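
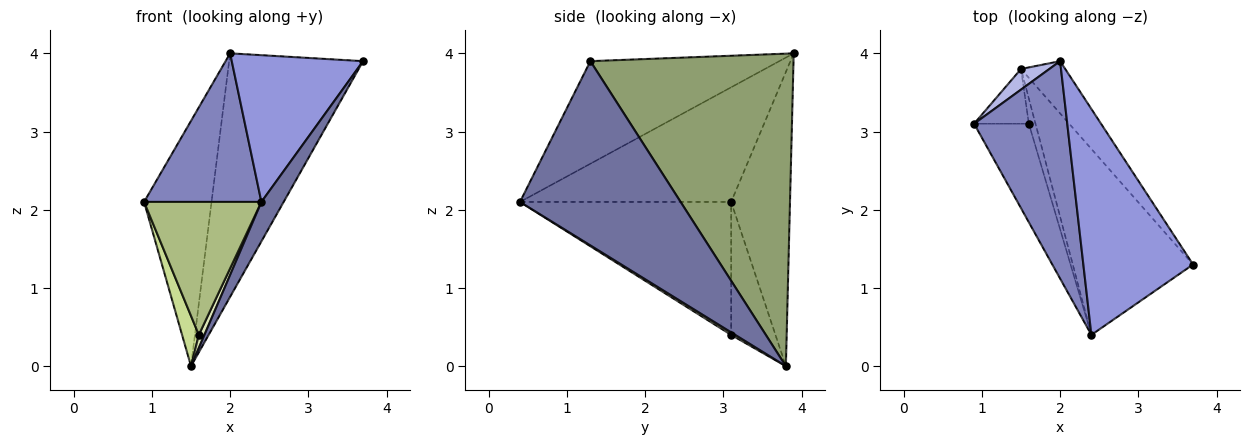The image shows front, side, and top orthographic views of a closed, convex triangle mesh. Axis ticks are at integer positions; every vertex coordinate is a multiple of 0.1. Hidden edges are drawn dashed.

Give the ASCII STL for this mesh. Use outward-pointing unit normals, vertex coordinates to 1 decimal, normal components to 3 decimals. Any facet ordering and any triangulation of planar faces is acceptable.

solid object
 facet normal 0.832 -0.115 -0.543
  outer loop
   vertex 1.5 3.8 0.0
   vertex 3.7 1.3 3.9
   vertex 2.4 0.4 2.1
  endloop
 endfacet
 facet normal -0.713 -0.396 0.579
  outer loop
   vertex 2.0 3.9 4.0
   vertex 0.9 3.1 2.1
   vertex 2.4 0.4 2.1
  endloop
 endfacet
 facet normal -0.617 -0.429 0.660
  outer loop
   vertex 2.0 3.9 4.0
   vertex 2.4 0.4 2.1
   vertex 3.7 1.3 3.9
  endloop
 endfacet
 facet normal -0.656 0.752 0.063
  outer loop
   vertex 2.0 3.9 4.0
   vertex 1.5 3.8 0.0
   vertex 0.9 3.1 2.1
  endloop
 endfacet
 facet normal 0.829 0.547 -0.117
  outer loop
   vertex 2.0 3.9 4.0
   vertex 3.7 1.3 3.9
   vertex 1.5 3.8 0.0
  endloop
 endfacet
 facet normal -0.822 -0.457 -0.339
  outer loop
   vertex 1.6 3.1 0.4
   vertex 2.4 0.4 2.1
   vertex 0.9 3.1 2.1
  endloop
 endfacet
 facet normal -0.873 -0.330 -0.359
  outer loop
   vertex 1.6 3.1 0.4
   vertex 0.9 3.1 2.1
   vertex 1.5 3.8 0.0
  endloop
 endfacet
 facet normal 0.319 -0.435 -0.842
  outer loop
   vertex 1.6 3.1 0.4
   vertex 1.5 3.8 0.0
   vertex 2.4 0.4 2.1
  endloop
 endfacet
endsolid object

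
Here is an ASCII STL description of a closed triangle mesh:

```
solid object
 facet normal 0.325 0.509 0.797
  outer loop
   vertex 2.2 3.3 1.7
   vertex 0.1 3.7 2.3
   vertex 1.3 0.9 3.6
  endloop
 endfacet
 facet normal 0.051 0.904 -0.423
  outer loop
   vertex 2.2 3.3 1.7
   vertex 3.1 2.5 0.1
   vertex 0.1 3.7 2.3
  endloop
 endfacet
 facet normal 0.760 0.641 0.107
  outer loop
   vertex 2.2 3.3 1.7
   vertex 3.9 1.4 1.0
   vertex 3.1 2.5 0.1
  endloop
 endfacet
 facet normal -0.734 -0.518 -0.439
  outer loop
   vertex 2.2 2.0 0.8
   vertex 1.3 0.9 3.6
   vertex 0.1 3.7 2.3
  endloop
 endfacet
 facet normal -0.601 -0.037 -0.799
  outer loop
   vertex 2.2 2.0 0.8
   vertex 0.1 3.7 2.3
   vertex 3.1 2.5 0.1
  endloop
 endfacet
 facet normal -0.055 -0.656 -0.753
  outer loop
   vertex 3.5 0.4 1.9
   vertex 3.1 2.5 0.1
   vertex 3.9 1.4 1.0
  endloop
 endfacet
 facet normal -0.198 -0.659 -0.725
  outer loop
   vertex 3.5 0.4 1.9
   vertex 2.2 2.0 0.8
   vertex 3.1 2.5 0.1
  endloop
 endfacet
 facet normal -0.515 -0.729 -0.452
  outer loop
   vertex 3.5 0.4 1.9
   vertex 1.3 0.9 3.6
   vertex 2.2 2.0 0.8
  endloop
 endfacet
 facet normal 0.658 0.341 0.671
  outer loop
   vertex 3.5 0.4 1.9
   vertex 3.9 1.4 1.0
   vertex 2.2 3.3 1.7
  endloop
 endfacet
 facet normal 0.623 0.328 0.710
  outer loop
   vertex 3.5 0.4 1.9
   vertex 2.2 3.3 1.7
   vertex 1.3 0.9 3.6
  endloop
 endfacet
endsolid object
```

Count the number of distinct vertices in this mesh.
7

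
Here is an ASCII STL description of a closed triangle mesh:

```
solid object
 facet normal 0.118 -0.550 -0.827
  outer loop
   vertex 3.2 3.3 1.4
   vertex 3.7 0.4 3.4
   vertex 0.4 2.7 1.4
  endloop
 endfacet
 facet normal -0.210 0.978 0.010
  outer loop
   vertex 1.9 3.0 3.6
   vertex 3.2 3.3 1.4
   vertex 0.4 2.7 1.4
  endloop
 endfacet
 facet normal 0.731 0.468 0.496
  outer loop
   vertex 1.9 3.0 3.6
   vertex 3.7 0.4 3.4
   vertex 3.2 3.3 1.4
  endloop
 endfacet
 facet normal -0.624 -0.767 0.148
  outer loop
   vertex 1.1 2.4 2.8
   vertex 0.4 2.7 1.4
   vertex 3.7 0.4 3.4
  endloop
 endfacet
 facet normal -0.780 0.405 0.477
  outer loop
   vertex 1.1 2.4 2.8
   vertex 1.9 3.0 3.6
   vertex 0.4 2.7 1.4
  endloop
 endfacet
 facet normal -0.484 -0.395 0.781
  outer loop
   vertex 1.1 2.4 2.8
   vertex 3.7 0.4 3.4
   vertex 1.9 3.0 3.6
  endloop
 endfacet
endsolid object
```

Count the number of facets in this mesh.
6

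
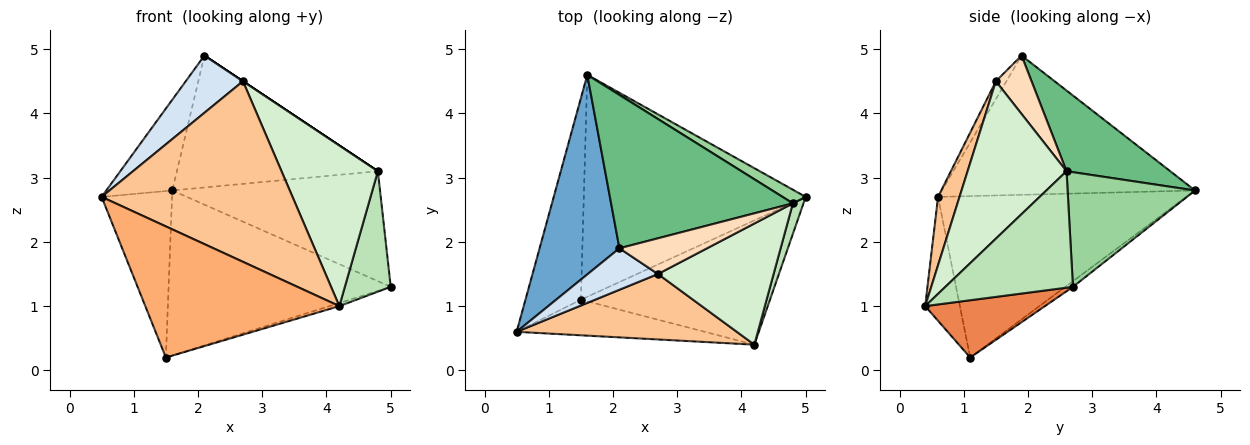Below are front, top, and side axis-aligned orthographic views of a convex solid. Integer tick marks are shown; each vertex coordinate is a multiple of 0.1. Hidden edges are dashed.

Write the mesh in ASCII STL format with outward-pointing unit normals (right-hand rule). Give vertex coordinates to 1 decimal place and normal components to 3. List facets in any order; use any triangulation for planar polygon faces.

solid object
 facet normal -0.846 0.221 0.485
  outer loop
   vertex 2.1 1.9 4.9
   vertex 1.6 4.6 2.8
   vertex 0.5 0.6 2.7
  endloop
 endfacet
 facet normal -0.914 0.259 -0.314
  outer loop
   vertex 1.5 1.1 0.2
   vertex 0.5 0.6 2.7
   vertex 1.6 4.6 2.8
  endloop
 endfacet
 facet normal -0.021 0.597 -0.802
  outer loop
   vertex 1.5 1.1 0.2
   vertex 1.6 4.6 2.8
   vertex 5.0 2.7 1.3
  endloop
 endfacet
 facet normal -0.147 -0.801 0.580
  outer loop
   vertex 2.7 1.5 4.5
   vertex 2.1 1.9 4.9
   vertex 0.5 0.6 2.7
  endloop
 endfacet
 facet normal 0.290 0.024 -0.957
  outer loop
   vertex 4.2 0.4 1.0
   vertex 1.5 1.1 0.2
   vertex 5.0 2.7 1.3
  endloop
 endfacet
 facet normal -0.170 -0.951 -0.258
  outer loop
   vertex 4.2 0.4 1.0
   vertex 0.5 0.6 2.7
   vertex 1.5 1.1 0.2
  endloop
 endfacet
 facet normal 0.105 -0.935 0.339
  outer loop
   vertex 4.2 0.4 1.0
   vertex 2.7 1.5 4.5
   vertex 0.5 0.6 2.7
  endloop
 endfacet
 facet normal 0.555 0.000 0.832
  outer loop
   vertex 4.8 2.6 3.1
   vertex 2.1 1.9 4.9
   vertex 2.7 1.5 4.5
  endloop
 endfacet
 facet normal 0.319 0.618 0.719
  outer loop
   vertex 4.8 2.6 3.1
   vertex 1.6 4.6 2.8
   vertex 2.1 1.9 4.9
  endloop
 endfacet
 facet normal 0.520 0.848 0.105
  outer loop
   vertex 4.8 2.6 3.1
   vertex 5.0 2.7 1.3
   vertex 1.6 4.6 2.8
  endloop
 endfacet
 facet normal 0.938 -0.337 0.085
  outer loop
   vertex 4.8 2.6 3.1
   vertex 4.2 0.4 1.0
   vertex 5.0 2.7 1.3
  endloop
 endfacet
 facet normal 0.634 -0.617 0.466
  outer loop
   vertex 4.8 2.6 3.1
   vertex 2.7 1.5 4.5
   vertex 4.2 0.4 1.0
  endloop
 endfacet
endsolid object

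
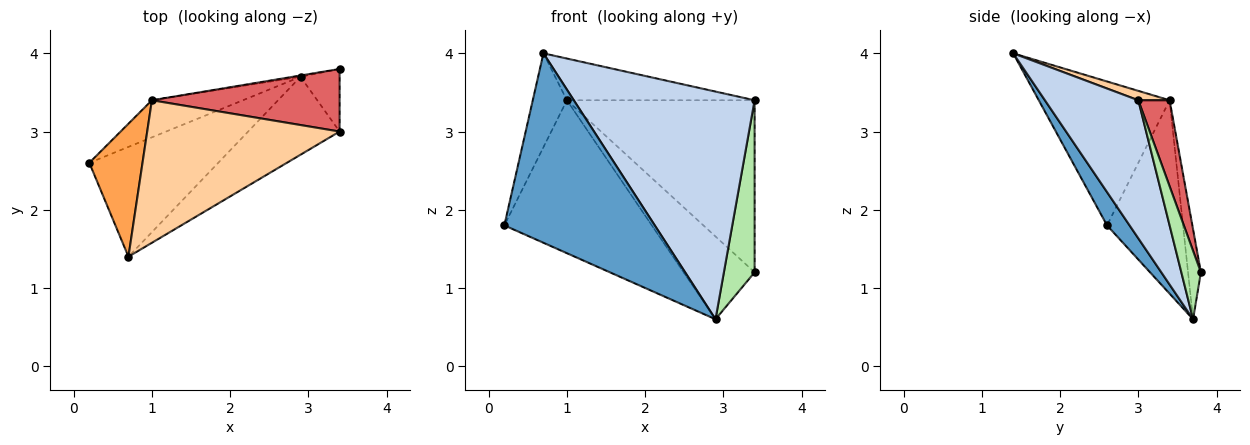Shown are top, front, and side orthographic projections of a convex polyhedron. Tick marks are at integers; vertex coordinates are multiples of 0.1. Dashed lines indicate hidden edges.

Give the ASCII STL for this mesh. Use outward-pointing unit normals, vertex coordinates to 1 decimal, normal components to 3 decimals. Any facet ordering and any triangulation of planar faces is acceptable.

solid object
 facet normal 0.129 -0.858 -0.497
  outer loop
   vertex 2.9 3.7 0.6
   vertex 0.7 1.4 4.0
   vertex 0.2 2.6 1.8
  endloop
 endfacet
 facet normal 0.439 -0.850 -0.291
  outer loop
   vertex 2.9 3.7 0.6
   vertex 3.4 3.0 3.4
   vertex 0.7 1.4 4.0
  endloop
 endfacet
 facet normal -0.911 0.238 0.337
  outer loop
   vertex 1.0 3.4 3.4
   vertex 0.2 2.6 1.8
   vertex 0.7 1.4 4.0
  endloop
 endfacet
 facet normal 0.047 0.281 0.959
  outer loop
   vertex 1.0 3.4 3.4
   vertex 0.7 1.4 4.0
   vertex 3.4 3.0 3.4
  endloop
 endfacet
 facet normal -0.448 0.869 -0.211
  outer loop
   vertex 1.0 3.4 3.4
   vertex 2.9 3.7 0.6
   vertex 0.2 2.6 1.8
  endloop
 endfacet
 facet normal 0.513 -0.807 -0.293
  outer loop
   vertex 3.4 3.8 1.2
   vertex 3.4 3.0 3.4
   vertex 2.9 3.7 0.6
  endloop
 endfacet
 facet normal 0.155 0.928 0.338
  outer loop
   vertex 3.4 3.8 1.2
   vertex 1.0 3.4 3.4
   vertex 3.4 3.0 3.4
  endloop
 endfacet
 facet normal -0.178 0.984 -0.015
  outer loop
   vertex 3.4 3.8 1.2
   vertex 2.9 3.7 0.6
   vertex 1.0 3.4 3.4
  endloop
 endfacet
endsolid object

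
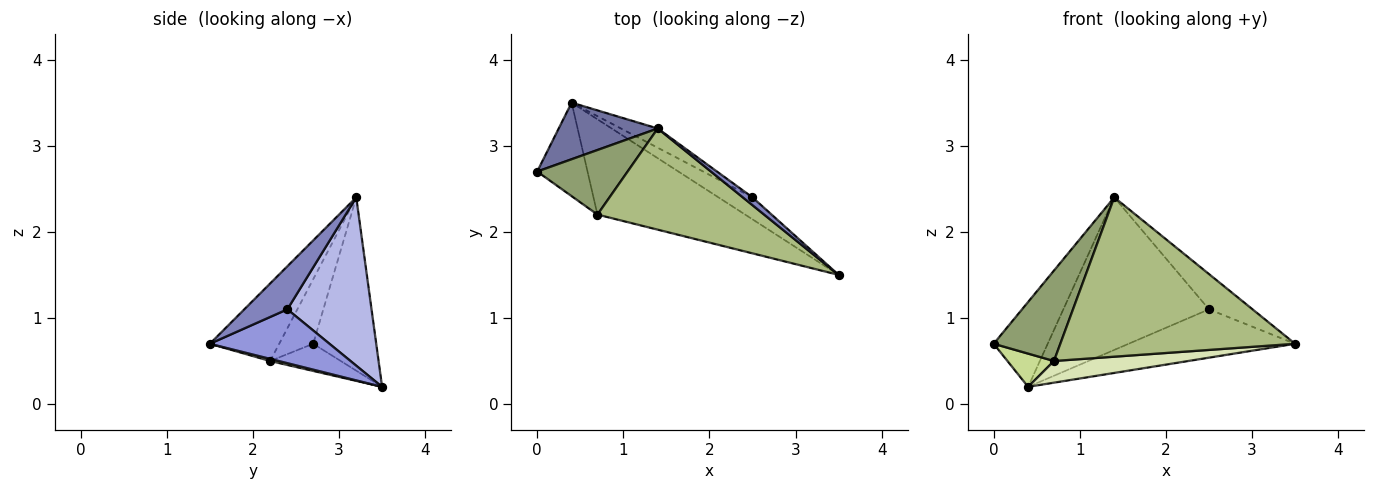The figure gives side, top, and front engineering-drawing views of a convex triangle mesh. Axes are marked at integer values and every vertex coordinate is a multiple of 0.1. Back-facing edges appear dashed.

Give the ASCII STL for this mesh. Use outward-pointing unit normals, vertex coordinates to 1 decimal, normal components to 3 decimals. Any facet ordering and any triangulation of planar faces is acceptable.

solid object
 facet normal -0.697 0.597 0.398
  outer loop
   vertex 0.4 3.5 0.2
   vertex 0.0 2.7 0.7
   vertex 1.4 3.2 2.4
  endloop
 endfacet
 facet normal 0.694 0.703 0.155
  outer loop
   vertex 2.5 2.4 1.1
   vertex 1.4 3.2 2.4
   vertex 3.5 1.5 0.7
  endloop
 endfacet
 facet normal 0.547 0.762 -0.346
  outer loop
   vertex 2.5 2.4 1.1
   vertex 3.5 1.5 0.7
   vertex 0.4 3.5 0.2
  endloop
 endfacet
 facet normal 0.497 0.861 -0.109
  outer loop
   vertex 2.5 2.4 1.1
   vertex 0.4 3.5 0.2
   vertex 1.4 3.2 2.4
  endloop
 endfacet
 facet normal -0.383 -0.752 0.537
  outer loop
   vertex 0.7 2.2 0.5
   vertex 1.4 3.2 2.4
   vertex 0.0 2.7 0.7
  endloop
 endfacet
 facet normal -0.242 -0.819 0.520
  outer loop
   vertex 0.7 2.2 0.5
   vertex 3.5 1.5 0.7
   vertex 1.4 3.2 2.4
  endloop
 endfacet
 facet normal -0.453 -0.298 -0.840
  outer loop
   vertex 0.7 2.2 0.5
   vertex 0.0 2.7 0.7
   vertex 0.4 3.5 0.2
  endloop
 endfacet
 facet normal 0.014 -0.222 -0.975
  outer loop
   vertex 0.7 2.2 0.5
   vertex 0.4 3.5 0.2
   vertex 3.5 1.5 0.7
  endloop
 endfacet
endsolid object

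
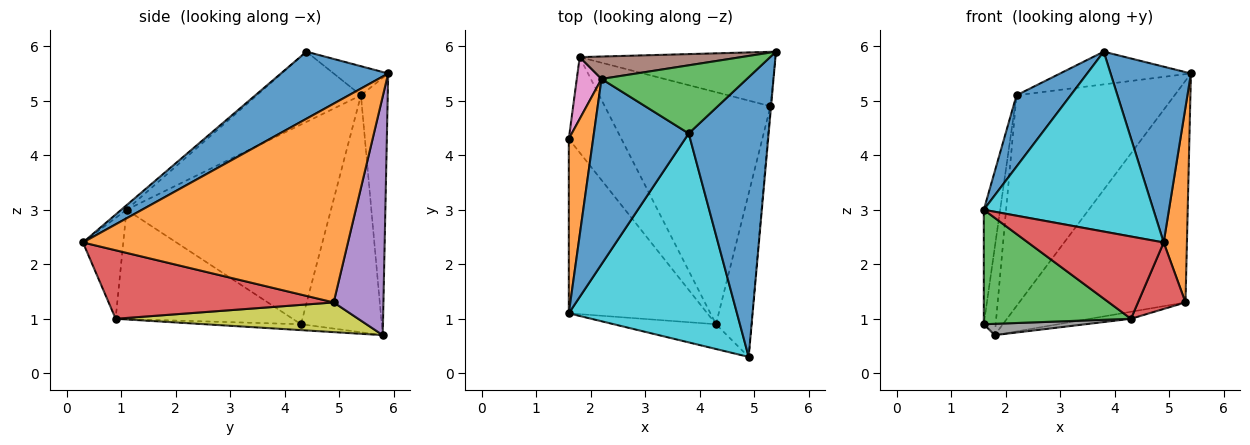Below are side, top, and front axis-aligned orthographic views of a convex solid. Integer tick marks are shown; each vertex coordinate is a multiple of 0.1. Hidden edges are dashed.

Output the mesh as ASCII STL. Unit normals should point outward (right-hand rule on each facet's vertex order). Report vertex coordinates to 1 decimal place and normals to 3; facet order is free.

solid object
 facet normal 0.579 -0.434 0.690
  outer loop
   vertex 3.8 4.4 5.9
   vertex 4.9 0.3 2.4
   vertex 5.4 5.9 5.5
  endloop
 endfacet
 facet normal 0.996 -0.087 -0.003
  outer loop
   vertex 5.3 4.9 1.3
   vertex 5.4 5.9 5.5
   vertex 4.9 0.3 2.4
  endloop
 endfacet
 facet normal -0.177 0.426 0.887
  outer loop
   vertex 2.2 5.4 5.1
   vertex 3.8 4.4 5.9
   vertex 5.4 5.9 5.5
  endloop
 endfacet
 facet normal 0.872 -0.184 -0.453
  outer loop
   vertex 4.3 0.9 1.0
   vertex 5.3 4.9 1.3
   vertex 4.9 0.3 2.4
  endloop
 endfacet
 facet normal 0.279 0.933 -0.229
  outer loop
   vertex 1.8 5.8 0.7
   vertex 5.4 5.9 5.5
   vertex 5.3 4.9 1.3
  endloop
 endfacet
 facet normal -0.166 0.981 0.104
  outer loop
   vertex 1.8 5.8 0.7
   vertex 2.2 5.4 5.1
   vertex 5.4 5.9 5.5
  endloop
 endfacet
 facet normal -0.984 0.145 0.103
  outer loop
   vertex 1.8 5.8 0.7
   vertex 1.6 4.3 0.9
   vertex 2.2 5.4 5.1
  endloop
 endfacet
 facet normal -0.111 -0.117 -0.987
  outer loop
   vertex 1.8 5.8 0.7
   vertex 4.3 0.9 1.0
   vertex 1.6 4.3 0.9
  endloop
 endfacet
 facet normal 0.176 0.030 -0.984
  outer loop
   vertex 1.8 5.8 0.7
   vertex 5.3 4.9 1.3
   vertex 4.3 0.9 1.0
  endloop
 endfacet
 facet normal -0.020 -0.652 0.758
  outer loop
   vertex 1.6 1.1 3.0
   vertex 4.9 0.3 2.4
   vertex 3.8 4.4 5.9
  endloop
 endfacet
 facet normal -0.569 -0.296 0.768
  outer loop
   vertex 1.6 1.1 3.0
   vertex 3.8 4.4 5.9
   vertex 2.2 5.4 5.1
  endloop
 endfacet
 facet normal -0.990 0.079 0.121
  outer loop
   vertex 1.6 1.1 3.0
   vertex 2.2 5.4 5.1
   vertex 1.6 4.3 0.9
  endloop
 endfacet
 facet normal -0.551 -0.458 -0.698
  outer loop
   vertex 1.6 1.1 3.0
   vertex 1.6 4.3 0.9
   vertex 4.3 0.9 1.0
  endloop
 endfacet
 facet normal -0.274 -0.921 -0.277
  outer loop
   vertex 1.6 1.1 3.0
   vertex 4.3 0.9 1.0
   vertex 4.9 0.3 2.4
  endloop
 endfacet
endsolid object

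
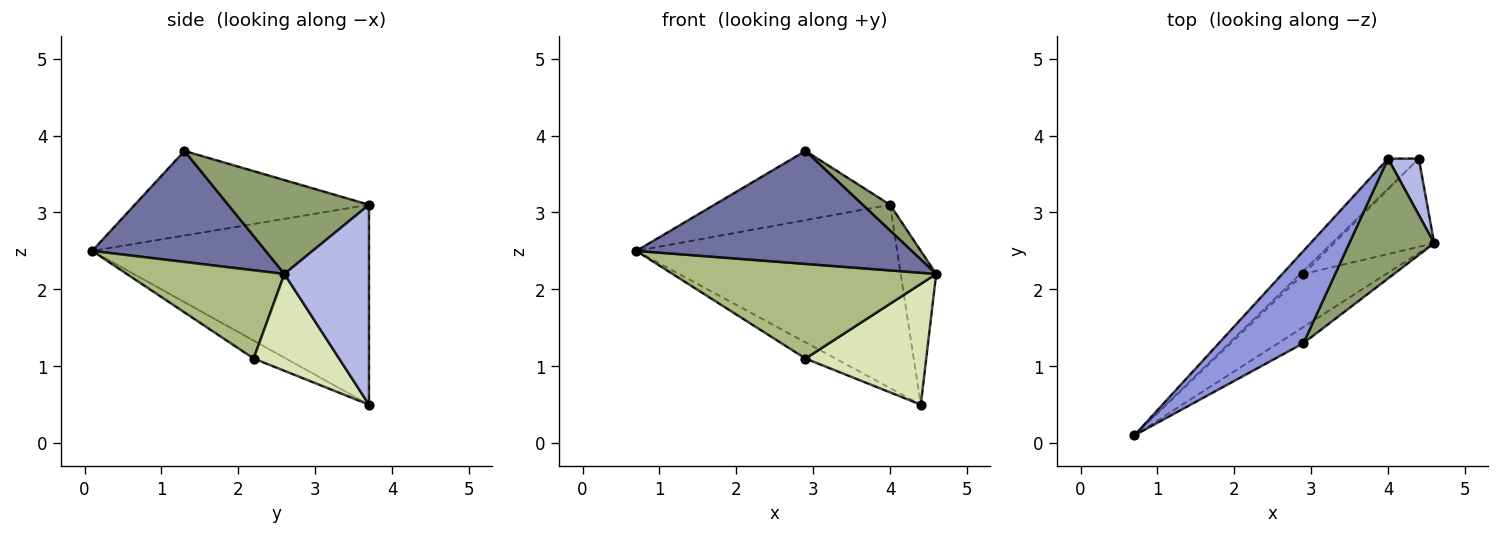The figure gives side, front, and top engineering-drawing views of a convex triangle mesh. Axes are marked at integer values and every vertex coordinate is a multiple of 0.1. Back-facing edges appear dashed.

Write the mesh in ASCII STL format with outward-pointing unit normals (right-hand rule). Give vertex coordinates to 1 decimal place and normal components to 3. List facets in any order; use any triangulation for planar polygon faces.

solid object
 facet normal 0.529 -0.840 -0.120
  outer loop
   vertex 2.9 1.3 3.8
   vertex 0.7 0.1 2.5
   vertex 4.6 2.6 2.2
  endloop
 endfacet
 facet normal -0.723 0.682 -0.111
  outer loop
   vertex 4.0 3.7 3.1
   vertex 4.4 3.7 0.5
   vertex 0.7 0.1 2.5
  endloop
 endfacet
 facet normal -0.625 0.469 0.625
  outer loop
   vertex 4.0 3.7 3.1
   vertex 0.7 0.1 2.5
   vertex 2.9 1.3 3.8
  endloop
 endfacet
 facet normal 0.913 0.383 0.140
  outer loop
   vertex 4.0 3.7 3.1
   vertex 4.6 2.6 2.2
   vertex 4.4 3.7 0.5
  endloop
 endfacet
 facet normal 0.734 -0.143 0.664
  outer loop
   vertex 4.0 3.7 3.1
   vertex 2.9 1.3 3.8
   vertex 4.6 2.6 2.2
  endloop
 endfacet
 facet normal 0.462 -0.773 -0.433
  outer loop
   vertex 2.9 2.2 1.1
   vertex 4.6 2.6 2.2
   vertex 0.7 0.1 2.5
  endloop
 endfacet
 facet normal -0.727 0.675 -0.130
  outer loop
   vertex 2.9 2.2 1.1
   vertex 0.7 0.1 2.5
   vertex 4.4 3.7 0.5
  endloop
 endfacet
 facet normal 0.496 -0.701 -0.512
  outer loop
   vertex 2.9 2.2 1.1
   vertex 4.4 3.7 0.5
   vertex 4.6 2.6 2.2
  endloop
 endfacet
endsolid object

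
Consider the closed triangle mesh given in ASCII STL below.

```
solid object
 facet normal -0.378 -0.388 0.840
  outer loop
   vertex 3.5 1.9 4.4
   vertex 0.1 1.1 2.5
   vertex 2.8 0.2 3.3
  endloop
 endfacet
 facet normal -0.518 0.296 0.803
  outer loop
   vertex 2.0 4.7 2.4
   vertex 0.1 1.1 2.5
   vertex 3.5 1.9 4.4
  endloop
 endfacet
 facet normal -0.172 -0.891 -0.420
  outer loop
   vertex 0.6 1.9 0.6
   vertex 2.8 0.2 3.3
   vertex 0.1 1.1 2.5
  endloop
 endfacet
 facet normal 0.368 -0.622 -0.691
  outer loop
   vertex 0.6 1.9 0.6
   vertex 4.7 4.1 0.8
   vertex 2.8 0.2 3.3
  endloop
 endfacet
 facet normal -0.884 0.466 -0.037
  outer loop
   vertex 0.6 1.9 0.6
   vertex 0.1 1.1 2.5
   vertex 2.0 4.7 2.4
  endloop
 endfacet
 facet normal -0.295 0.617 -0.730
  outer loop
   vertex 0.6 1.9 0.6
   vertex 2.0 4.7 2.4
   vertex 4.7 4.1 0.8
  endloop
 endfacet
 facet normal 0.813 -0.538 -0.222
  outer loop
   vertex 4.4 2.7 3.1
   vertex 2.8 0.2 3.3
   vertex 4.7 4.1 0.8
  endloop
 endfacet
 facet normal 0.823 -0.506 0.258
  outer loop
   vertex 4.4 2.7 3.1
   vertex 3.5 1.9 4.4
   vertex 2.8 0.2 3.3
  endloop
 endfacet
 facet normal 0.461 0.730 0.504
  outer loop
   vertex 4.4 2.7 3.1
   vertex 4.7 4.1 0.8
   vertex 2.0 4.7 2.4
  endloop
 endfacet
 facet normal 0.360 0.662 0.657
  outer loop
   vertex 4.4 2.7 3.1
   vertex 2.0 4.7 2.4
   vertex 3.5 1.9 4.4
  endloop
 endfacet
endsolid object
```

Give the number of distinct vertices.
7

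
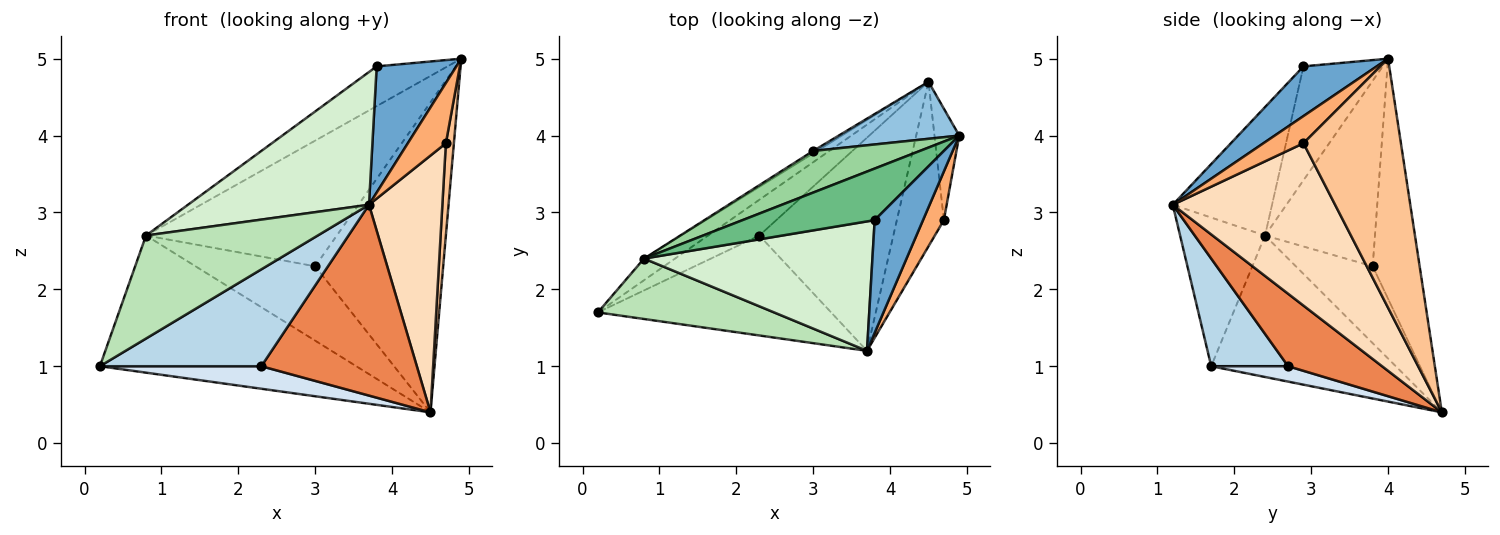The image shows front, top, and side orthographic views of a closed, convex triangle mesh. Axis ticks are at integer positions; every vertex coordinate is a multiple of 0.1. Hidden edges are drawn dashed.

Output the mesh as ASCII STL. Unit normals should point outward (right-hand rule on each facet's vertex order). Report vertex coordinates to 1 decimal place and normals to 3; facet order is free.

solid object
 facet normal 0.565 -0.615 0.550
  outer loop
   vertex 3.8 2.9 4.9
   vertex 3.7 1.2 3.1
   vertex 4.9 4.0 5.0
  endloop
 endfacet
 facet normal -0.339 0.925 0.170
  outer loop
   vertex 3.0 3.8 2.3
   vertex 4.9 4.0 5.0
   vertex 4.5 4.7 0.4
  endloop
 endfacet
 facet normal 0.315 -0.661 -0.682
  outer loop
   vertex 2.3 2.7 1.0
   vertex 3.7 1.2 3.1
   vertex 0.2 1.7 1.0
  endloop
 endfacet
 facet normal 0.246 -0.517 -0.820
  outer loop
   vertex 2.3 2.7 1.0
   vertex 0.2 1.7 1.0
   vertex 4.5 4.7 0.4
  endloop
 endfacet
 facet normal 0.374 -0.619 -0.691
  outer loop
   vertex 2.3 2.7 1.0
   vertex 4.5 4.7 0.4
   vertex 3.7 1.2 3.1
  endloop
 endfacet
 facet normal 0.634 -0.602 0.486
  outer loop
   vertex 4.7 2.9 3.9
   vertex 4.9 4.0 5.0
   vertex 3.7 1.2 3.1
  endloop
 endfacet
 facet normal 0.992 -0.082 -0.099
  outer loop
   vertex 4.7 2.9 3.9
   vertex 4.5 4.7 0.4
   vertex 4.9 4.0 5.0
  endloop
 endfacet
 facet normal 0.881 -0.398 -0.255
  outer loop
   vertex 4.7 2.9 3.9
   vertex 3.7 1.2 3.1
   vertex 4.5 4.7 0.4
  endloop
 endfacet
 facet normal -0.564 0.504 0.654
  outer loop
   vertex 0.8 2.4 2.7
   vertex 3.8 2.9 4.9
   vertex 4.9 4.0 5.0
  endloop
 endfacet
 facet normal -0.480 0.833 0.276
  outer loop
   vertex 0.8 2.4 2.7
   vertex 4.9 4.0 5.0
   vertex 3.0 3.8 2.3
  endloop
 endfacet
 facet normal -0.392 -0.793 0.465
  outer loop
   vertex 0.8 2.4 2.7
   vertex 0.2 1.7 1.0
   vertex 3.7 1.2 3.1
  endloop
 endfacet
 facet normal -0.365 -0.667 0.650
  outer loop
   vertex 0.8 2.4 2.7
   vertex 3.7 1.2 3.1
   vertex 3.8 2.9 4.9
  endloop
 endfacet
 facet normal -0.579 0.805 -0.127
  outer loop
   vertex 0.8 2.4 2.7
   vertex 4.5 4.7 0.4
   vertex 0.2 1.7 1.0
  endloop
 endfacet
 facet normal -0.540 0.841 -0.028
  outer loop
   vertex 0.8 2.4 2.7
   vertex 3.0 3.8 2.3
   vertex 4.5 4.7 0.4
  endloop
 endfacet
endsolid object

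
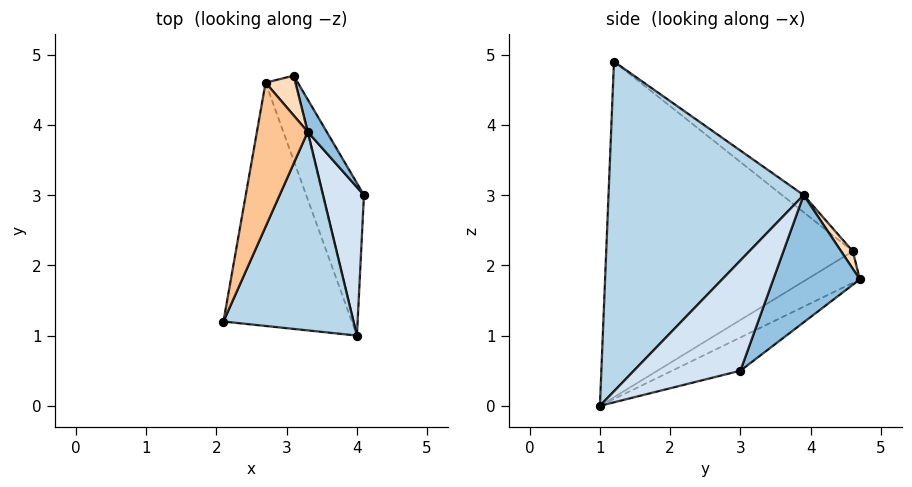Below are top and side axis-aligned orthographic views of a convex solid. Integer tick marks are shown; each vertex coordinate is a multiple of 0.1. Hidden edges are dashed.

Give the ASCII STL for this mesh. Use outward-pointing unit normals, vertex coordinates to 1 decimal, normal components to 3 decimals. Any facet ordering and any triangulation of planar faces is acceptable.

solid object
 facet normal -0.612 0.220 -0.759
  outer loop
   vertex 4.0 1.0 0.0
   vertex 3.1 4.7 1.8
   vertex 4.1 3.0 0.5
  endloop
 endfacet
 facet normal 0.896 0.424 0.134
  outer loop
   vertex 3.3 3.9 3.0
   vertex 4.1 3.0 0.5
   vertex 3.1 4.7 1.8
  endloop
 endfacet
 facet normal 0.919 -0.153 0.363
  outer loop
   vertex 3.3 3.9 3.0
   vertex 2.1 1.2 4.9
   vertex 4.0 1.0 0.0
  endloop
 endfacet
 facet normal 0.929 -0.133 0.345
  outer loop
   vertex 3.3 3.9 3.0
   vertex 4.0 1.0 0.0
   vertex 4.1 3.0 0.5
  endloop
 endfacet
 facet normal -0.927 -0.118 -0.355
  outer loop
   vertex 2.7 4.6 2.2
   vertex 4.0 1.0 0.0
   vertex 2.1 1.2 4.9
  endloop
 endfacet
 facet normal -0.718 0.156 -0.679
  outer loop
   vertex 2.7 4.6 2.2
   vertex 3.1 4.7 1.8
   vertex 4.0 1.0 0.0
  endloop
 endfacet
 facet normal -0.249 0.629 0.737
  outer loop
   vertex 2.7 4.6 2.2
   vertex 2.1 1.2 4.9
   vertex 3.3 3.9 3.0
  endloop
 endfacet
 facet normal 0.292 0.818 0.496
  outer loop
   vertex 2.7 4.6 2.2
   vertex 3.3 3.9 3.0
   vertex 3.1 4.7 1.8
  endloop
 endfacet
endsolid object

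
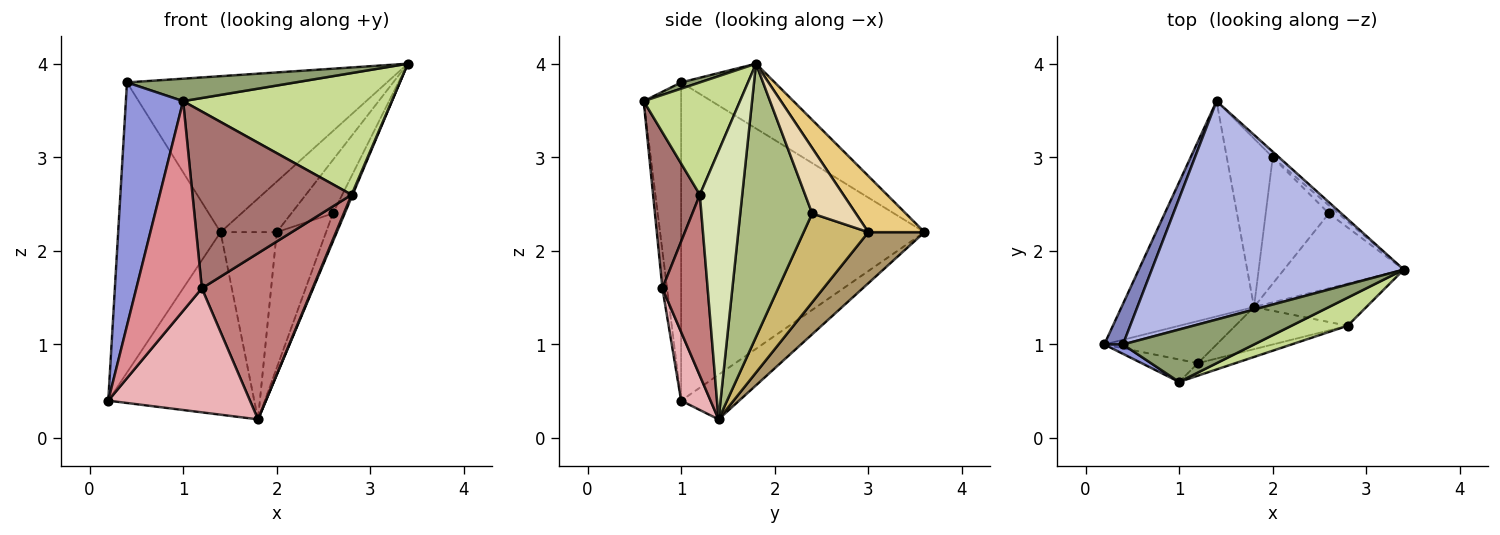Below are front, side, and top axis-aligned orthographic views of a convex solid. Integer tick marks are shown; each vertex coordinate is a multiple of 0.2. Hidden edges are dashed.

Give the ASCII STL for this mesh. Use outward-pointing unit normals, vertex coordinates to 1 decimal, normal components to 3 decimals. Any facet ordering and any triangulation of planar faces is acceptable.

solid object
 facet normal -0.249 0.626 -0.739
  outer loop
   vertex 1.8 1.4 0.2
   vertex 0.2 1.0 0.4
   vertex 1.4 3.6 2.2
  endloop
 endfacet
 facet normal -0.920 0.387 0.054
  outer loop
   vertex 0.4 1.0 3.8
   vertex 1.4 3.6 2.2
   vertex 0.2 1.0 0.4
  endloop
 endfacet
 facet normal -0.547 -0.837 0.032
  outer loop
   vertex 0.4 1.0 3.8
   vertex 0.2 1.0 0.4
   vertex 1.0 0.6 3.6
  endloop
 endfacet
 facet normal -0.205 0.569 0.796
  outer loop
   vertex 0.4 1.0 3.8
   vertex 3.4 1.8 4.0
   vertex 1.4 3.6 2.2
  endloop
 endfacet
 facet normal 0.044 -0.394 0.918
  outer loop
   vertex 0.4 1.0 3.8
   vertex 1.0 0.6 3.6
   vertex 3.4 1.8 4.0
  endloop
 endfacet
 facet normal 0.906 0.149 -0.397
  outer loop
   vertex 2.6 2.4 2.4
   vertex 3.4 1.8 4.0
   vertex 1.8 1.4 0.2
  endloop
 endfacet
 facet normal 0.410 -0.889 0.205
  outer loop
   vertex 2.8 1.2 2.6
   vertex 3.4 1.8 4.0
   vertex 1.0 0.6 3.6
  endloop
 endfacet
 facet normal 0.922 -0.021 -0.386
  outer loop
   vertex 2.8 1.2 2.6
   vertex 1.8 1.4 0.2
   vertex 3.4 1.8 4.0
  endloop
 endfacet
 facet normal 0.597 0.597 -0.537
  outer loop
   vertex 2.0 3.0 2.2
   vertex 1.8 1.4 0.2
   vertex 1.4 3.6 2.2
  endloop
 endfacet
 facet normal 0.692 0.528 -0.492
  outer loop
   vertex 2.0 3.0 2.2
   vertex 2.6 2.4 2.4
   vertex 1.8 1.4 0.2
  endloop
 endfacet
 facet normal 0.705 0.705 -0.078
  outer loop
   vertex 2.0 3.0 2.2
   vertex 1.4 3.6 2.2
   vertex 3.4 1.8 4.0
  endloop
 endfacet
 facet normal 0.720 0.686 -0.103
  outer loop
   vertex 2.0 3.0 2.2
   vertex 3.4 1.8 4.0
   vertex 2.6 2.4 2.4
  endloop
 endfacet
 facet normal 0.282 -0.957 -0.068
  outer loop
   vertex 1.2 0.8 1.6
   vertex 2.8 1.2 2.6
   vertex 1.0 0.6 3.6
  endloop
 endfacet
 facet normal 0.368 -0.901 -0.228
  outer loop
   vertex 1.2 0.8 1.6
   vertex 1.8 1.4 0.2
   vertex 2.8 1.2 2.6
  endloop
 endfacet
 facet normal -0.071 -0.992 -0.106
  outer loop
   vertex 1.2 0.8 1.6
   vertex 1.0 0.6 3.6
   vertex 0.2 1.0 0.4
  endloop
 endfacet
 facet normal 0.193 -0.929 -0.316
  outer loop
   vertex 1.2 0.8 1.6
   vertex 0.2 1.0 0.4
   vertex 1.8 1.4 0.2
  endloop
 endfacet
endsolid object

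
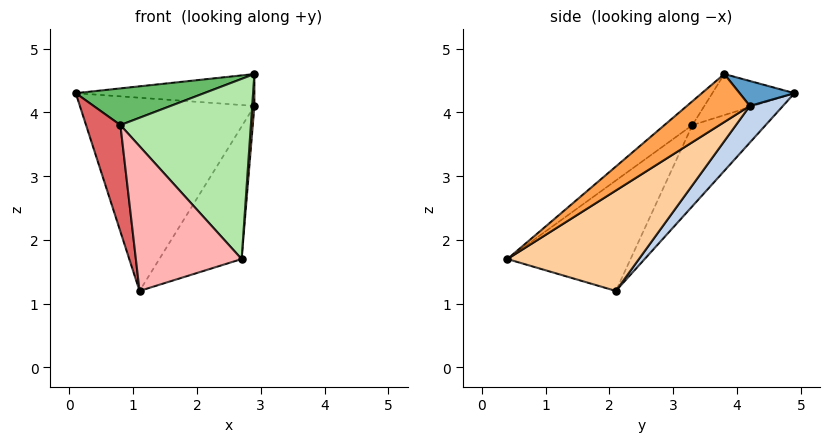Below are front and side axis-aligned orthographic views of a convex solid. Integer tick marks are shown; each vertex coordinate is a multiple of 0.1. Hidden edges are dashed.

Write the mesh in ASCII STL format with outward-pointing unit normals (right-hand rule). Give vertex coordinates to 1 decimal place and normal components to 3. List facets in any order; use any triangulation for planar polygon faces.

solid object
 facet normal 0.233 0.759 0.607
  outer loop
   vertex 2.9 4.2 4.1
   vertex 0.1 4.9 4.3
   vertex 2.9 3.8 4.6
  endloop
 endfacet
 facet normal 0.144 0.757 -0.637
  outer loop
   vertex 2.9 4.2 4.1
   vertex 1.1 2.1 1.2
   vertex 0.1 4.9 4.3
  endloop
 endfacet
 facet normal 0.999 -0.035 -0.028
  outer loop
   vertex 2.9 4.2 4.1
   vertex 2.9 3.8 4.6
   vertex 2.7 0.4 1.7
  endloop
 endfacet
 facet normal 0.627 0.392 -0.673
  outer loop
   vertex 2.9 4.2 4.1
   vertex 2.7 0.4 1.7
   vertex 1.1 2.1 1.2
  endloop
 endfacet
 facet normal -0.247 -0.386 0.889
  outer loop
   vertex 0.8 3.3 3.8
   vertex 2.9 3.8 4.6
   vertex 0.1 4.9 4.3
  endloop
 endfacet
 facet normal -0.137 -0.638 0.758
  outer loop
   vertex 0.8 3.3 3.8
   vertex 2.7 0.4 1.7
   vertex 2.9 3.8 4.6
  endloop
 endfacet
 facet normal -0.902 -0.423 0.091
  outer loop
   vertex 0.8 3.3 3.8
   vertex 0.1 4.9 4.3
   vertex 1.1 2.1 1.2
  endloop
 endfacet
 facet normal -0.742 -0.637 0.208
  outer loop
   vertex 0.8 3.3 3.8
   vertex 1.1 2.1 1.2
   vertex 2.7 0.4 1.7
  endloop
 endfacet
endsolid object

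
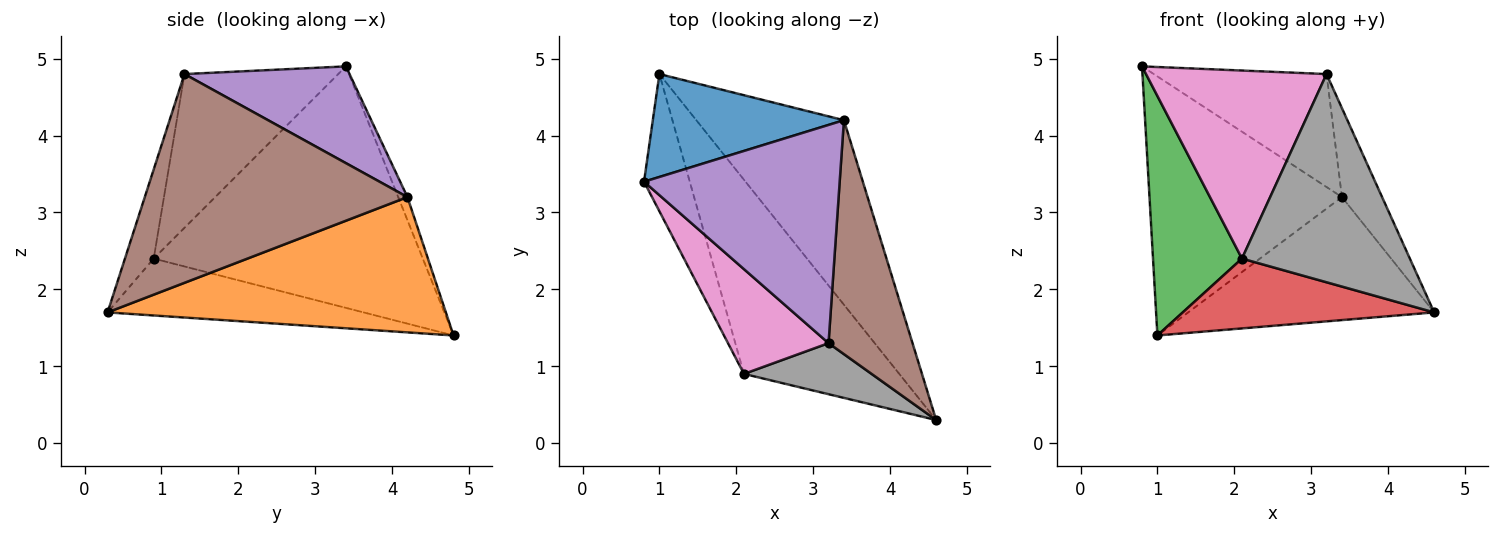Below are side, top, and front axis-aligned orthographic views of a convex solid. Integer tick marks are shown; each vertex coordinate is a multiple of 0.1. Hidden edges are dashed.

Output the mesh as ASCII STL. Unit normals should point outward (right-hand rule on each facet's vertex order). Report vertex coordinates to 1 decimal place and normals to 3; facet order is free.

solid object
 facet normal -0.045 0.928 0.369
  outer loop
   vertex 3.4 4.2 3.2
   vertex 1.0 4.8 1.4
   vertex 0.8 3.4 4.9
  endloop
 endfacet
 facet normal 0.606 0.441 -0.662
  outer loop
   vertex 3.4 4.2 3.2
   vertex 4.6 0.3 1.7
   vertex 1.0 4.8 1.4
  endloop
 endfacet
 facet normal -0.934 -0.309 -0.177
  outer loop
   vertex 2.1 0.9 2.4
   vertex 0.8 3.4 4.9
   vertex 1.0 4.8 1.4
  endloop
 endfacet
 facet normal -0.326 -0.320 -0.890
  outer loop
   vertex 2.1 0.9 2.4
   vertex 1.0 4.8 1.4
   vertex 4.6 0.3 1.7
  endloop
 endfacet
 facet normal 0.402 0.421 0.813
  outer loop
   vertex 3.2 1.3 4.8
   vertex 3.4 4.2 3.2
   vertex 0.8 3.4 4.9
  endloop
 endfacet
 facet normal 0.919 0.141 0.369
  outer loop
   vertex 3.2 1.3 4.8
   vertex 4.6 0.3 1.7
   vertex 3.4 4.2 3.2
  endloop
 endfacet
 facet normal -0.597 -0.701 0.390
  outer loop
   vertex 3.2 1.3 4.8
   vertex 0.8 3.4 4.9
   vertex 2.1 0.9 2.4
  endloop
 endfacet
 facet normal -0.164 -0.958 0.235
  outer loop
   vertex 3.2 1.3 4.8
   vertex 2.1 0.9 2.4
   vertex 4.6 0.3 1.7
  endloop
 endfacet
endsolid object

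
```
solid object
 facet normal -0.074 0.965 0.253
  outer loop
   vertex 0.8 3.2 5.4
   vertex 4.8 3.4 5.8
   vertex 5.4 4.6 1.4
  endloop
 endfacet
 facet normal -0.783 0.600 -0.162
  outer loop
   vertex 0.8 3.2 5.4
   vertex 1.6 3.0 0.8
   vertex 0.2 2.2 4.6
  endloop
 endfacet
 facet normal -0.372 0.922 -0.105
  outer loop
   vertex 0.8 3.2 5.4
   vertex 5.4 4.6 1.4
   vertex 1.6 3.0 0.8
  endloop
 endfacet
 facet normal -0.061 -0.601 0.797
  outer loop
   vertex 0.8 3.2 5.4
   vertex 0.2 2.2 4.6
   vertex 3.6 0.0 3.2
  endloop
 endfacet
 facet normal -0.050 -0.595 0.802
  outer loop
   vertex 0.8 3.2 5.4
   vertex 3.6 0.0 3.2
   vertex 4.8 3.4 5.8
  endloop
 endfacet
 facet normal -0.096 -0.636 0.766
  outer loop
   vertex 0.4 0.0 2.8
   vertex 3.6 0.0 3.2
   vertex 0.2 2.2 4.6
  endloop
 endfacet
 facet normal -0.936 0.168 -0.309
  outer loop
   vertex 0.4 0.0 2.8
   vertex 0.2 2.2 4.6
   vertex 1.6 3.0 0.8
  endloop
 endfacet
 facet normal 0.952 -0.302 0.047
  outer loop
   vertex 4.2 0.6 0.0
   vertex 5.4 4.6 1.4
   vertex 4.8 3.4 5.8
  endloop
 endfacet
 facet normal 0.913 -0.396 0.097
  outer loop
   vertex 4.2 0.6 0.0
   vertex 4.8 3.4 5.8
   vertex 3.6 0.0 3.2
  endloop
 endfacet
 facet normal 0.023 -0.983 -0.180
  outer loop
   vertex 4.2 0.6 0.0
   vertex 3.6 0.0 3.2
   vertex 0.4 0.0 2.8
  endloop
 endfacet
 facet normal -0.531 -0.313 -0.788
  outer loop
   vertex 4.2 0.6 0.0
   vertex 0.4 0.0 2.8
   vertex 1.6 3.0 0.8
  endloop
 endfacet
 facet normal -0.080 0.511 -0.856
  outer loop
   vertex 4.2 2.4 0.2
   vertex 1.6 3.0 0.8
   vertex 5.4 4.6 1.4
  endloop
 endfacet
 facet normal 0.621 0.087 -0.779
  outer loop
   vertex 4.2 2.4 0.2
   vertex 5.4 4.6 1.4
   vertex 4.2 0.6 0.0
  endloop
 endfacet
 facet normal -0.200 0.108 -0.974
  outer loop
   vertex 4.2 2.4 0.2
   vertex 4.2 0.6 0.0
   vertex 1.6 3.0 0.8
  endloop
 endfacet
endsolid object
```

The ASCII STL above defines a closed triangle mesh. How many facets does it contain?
14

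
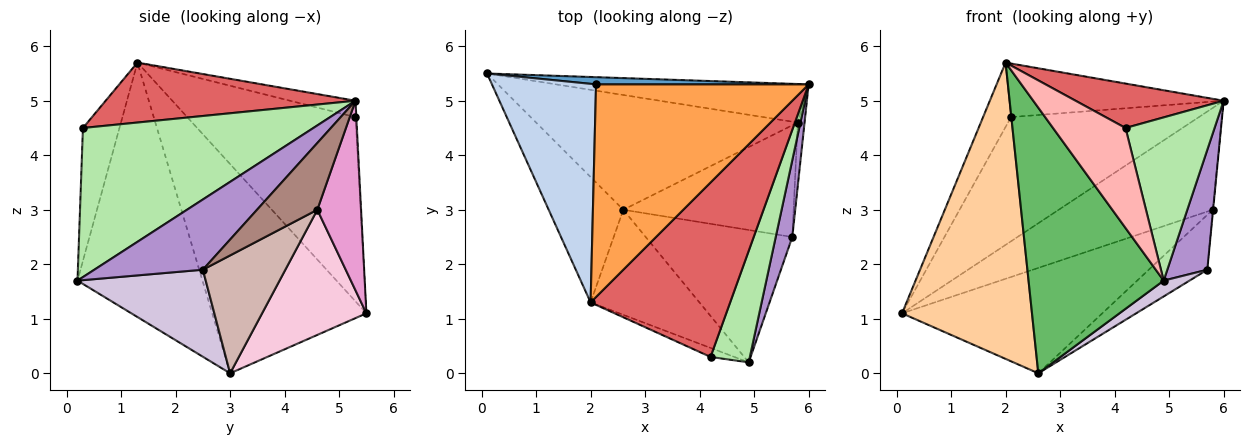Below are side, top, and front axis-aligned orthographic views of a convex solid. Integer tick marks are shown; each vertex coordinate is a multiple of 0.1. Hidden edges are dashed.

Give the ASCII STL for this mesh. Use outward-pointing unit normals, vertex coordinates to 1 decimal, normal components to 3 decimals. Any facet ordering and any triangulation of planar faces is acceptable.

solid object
 facet normal -0.004 0.998 0.058
  outer loop
   vertex 2.1 5.3 4.7
   vertex 6.0 5.3 5.0
   vertex 0.1 5.5 1.1
  endloop
 endfacet
 facet normal -0.862 0.143 0.487
  outer loop
   vertex 2.1 5.3 4.7
   vertex 0.1 5.5 1.1
   vertex 2.0 1.3 5.7
  endloop
 endfacet
 facet normal -0.074 0.244 0.967
  outer loop
   vertex 2.1 5.3 4.7
   vertex 2.0 1.3 5.7
   vertex 6.0 5.3 5.0
  endloop
 endfacet
 facet normal -0.738 -0.622 -0.263
  outer loop
   vertex 2.6 3.0 0.0
   vertex 2.0 1.3 5.7
   vertex 0.1 5.5 1.1
  endloop
 endfacet
 facet normal -0.652 -0.705 -0.279
  outer loop
   vertex 2.6 3.0 0.0
   vertex 4.9 0.2 1.7
   vertex 2.0 1.3 5.7
  endloop
 endfacet
 facet normal 0.906 -0.350 0.239
  outer loop
   vertex 4.2 0.3 4.5
   vertex 4.9 0.2 1.7
   vertex 6.0 5.3 5.0
  endloop
 endfacet
 facet normal 0.384 -0.228 0.895
  outer loop
   vertex 4.2 0.3 4.5
   vertex 6.0 5.3 5.0
   vertex 2.0 1.3 5.7
  endloop
 endfacet
 facet normal -0.448 -0.890 -0.080
  outer loop
   vertex 4.2 0.3 4.5
   vertex 2.0 1.3 5.7
   vertex 4.9 0.2 1.7
  endloop
 endfacet
 facet normal 0.916 -0.337 0.216
  outer loop
   vertex 5.7 2.5 1.9
   vertex 6.0 5.3 5.0
   vertex 4.9 0.2 1.7
  endloop
 endfacet
 facet normal 0.508 -0.102 -0.855
  outer loop
   vertex 5.7 2.5 1.9
   vertex 4.9 0.2 1.7
   vertex 2.6 3.0 0.0
  endloop
 endfacet
 facet normal 0.995 0.006 -0.102
  outer loop
   vertex 5.8 4.6 3.0
   vertex 6.0 5.3 5.0
   vertex 5.7 2.5 1.9
  endloop
 endfacet
 facet normal 0.528 0.374 -0.763
  outer loop
   vertex 5.8 4.6 3.0
   vertex 5.7 2.5 1.9
   vertex 2.6 3.0 0.0
  endloop
 endfacet
 facet normal 0.257 0.904 -0.342
  outer loop
   vertex 5.8 4.6 3.0
   vertex 0.1 5.5 1.1
   vertex 6.0 5.3 5.0
  endloop
 endfacet
 facet normal 0.332 0.638 -0.695
  outer loop
   vertex 5.8 4.6 3.0
   vertex 2.6 3.0 0.0
   vertex 0.1 5.5 1.1
  endloop
 endfacet
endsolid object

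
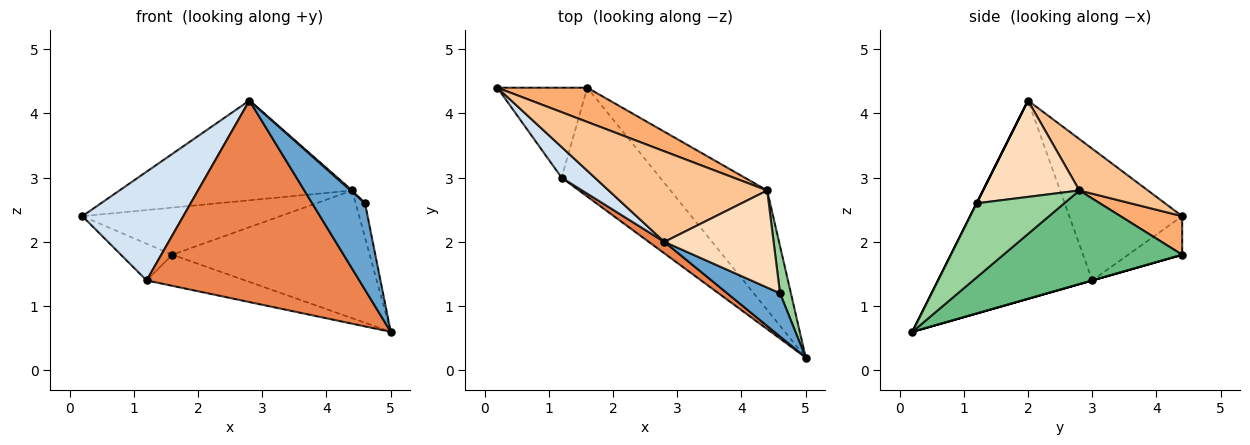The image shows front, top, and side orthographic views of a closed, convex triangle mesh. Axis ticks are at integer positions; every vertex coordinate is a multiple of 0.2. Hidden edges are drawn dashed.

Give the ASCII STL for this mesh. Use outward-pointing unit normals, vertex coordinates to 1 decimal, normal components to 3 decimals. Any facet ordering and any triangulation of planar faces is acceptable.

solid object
 facet normal 0.000 -0.894 0.447
  outer loop
   vertex 4.6 1.2 2.6
   vertex 2.8 2.0 4.2
   vertex 5.0 0.2 0.6
  endloop
 endfacet
 facet normal -0.369 0.351 -0.861
  outer loop
   vertex 1.2 3.0 1.4
   vertex 0.2 4.4 2.4
   vertex 1.6 4.4 1.8
  endloop
 endfacet
 facet normal 0.000 0.275 -0.962
  outer loop
   vertex 1.2 3.0 1.4
   vertex 1.6 4.4 1.8
   vertex 5.0 0.2 0.6
  endloop
 endfacet
 facet normal -0.733 -0.655 0.185
  outer loop
   vertex 1.2 3.0 1.4
   vertex 2.8 2.0 4.2
   vertex 0.2 4.4 2.4
  endloop
 endfacet
 facet normal -0.586 -0.809 0.046
  outer loop
   vertex 1.2 3.0 1.4
   vertex 5.0 0.2 0.6
   vertex 2.8 2.0 4.2
  endloop
 endfacet
 facet normal 0.244 0.784 0.570
  outer loop
   vertex 4.4 2.8 2.8
   vertex 1.6 4.4 1.8
   vertex 0.2 4.4 2.4
  endloop
 endfacet
 facet normal 0.213 0.723 0.657
  outer loop
   vertex 4.4 2.8 2.8
   vertex 0.2 4.4 2.4
   vertex 2.8 2.0 4.2
  endloop
 endfacet
 facet normal 0.662 -0.011 0.750
  outer loop
   vertex 4.4 2.8 2.8
   vertex 2.8 2.0 4.2
   vertex 4.6 1.2 2.6
  endloop
 endfacet
 facet normal 0.552 0.609 -0.570
  outer loop
   vertex 4.4 2.8 2.8
   vertex 5.0 0.2 0.6
   vertex 1.6 4.4 1.8
  endloop
 endfacet
 facet normal 0.984 0.105 0.144
  outer loop
   vertex 4.4 2.8 2.8
   vertex 4.6 1.2 2.6
   vertex 5.0 0.2 0.6
  endloop
 endfacet
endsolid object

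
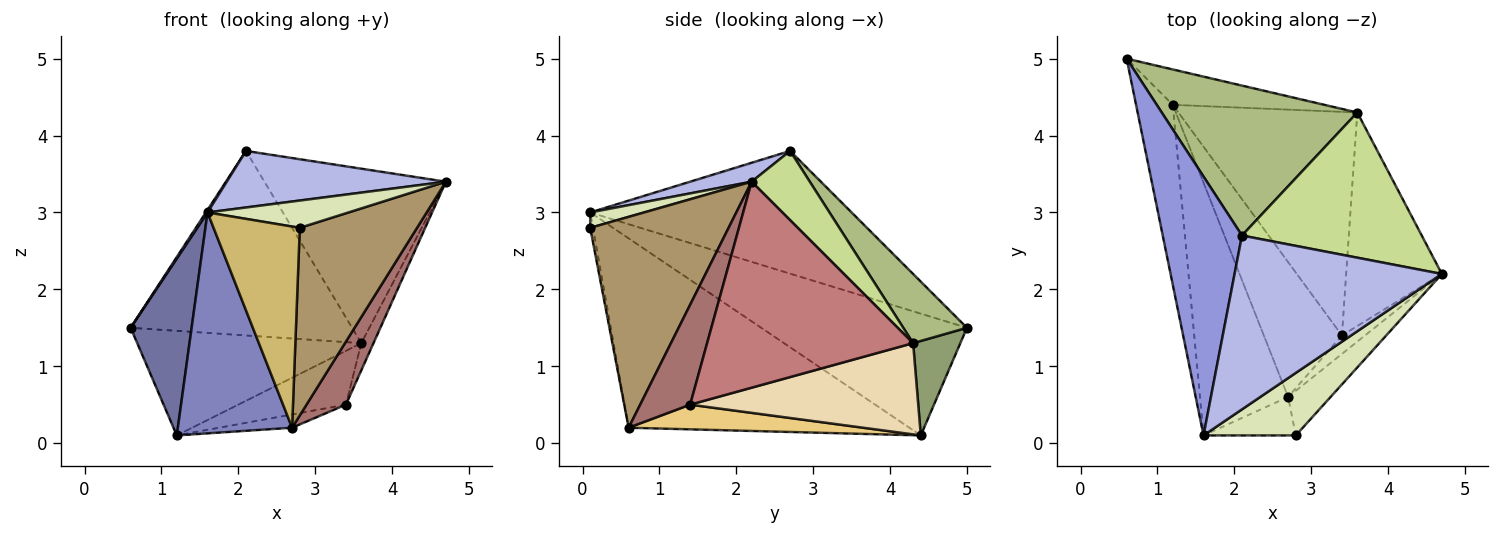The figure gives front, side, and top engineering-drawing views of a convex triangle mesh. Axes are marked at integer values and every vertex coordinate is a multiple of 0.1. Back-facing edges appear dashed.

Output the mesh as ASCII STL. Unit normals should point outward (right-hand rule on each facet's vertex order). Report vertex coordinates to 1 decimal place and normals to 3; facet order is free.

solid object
 facet normal -0.921 -0.273 -0.278
  outer loop
   vertex 1.2 4.4 0.1
   vertex 1.6 0.1 3.0
   vertex 0.6 5.0 1.5
  endloop
 endfacet
 facet normal -0.851 -0.346 -0.396
  outer loop
   vertex 2.7 0.6 0.2
   vertex 1.6 0.1 3.0
   vertex 1.2 4.4 0.1
  endloop
 endfacet
 facet normal -0.840 -0.005 0.542
  outer loop
   vertex 2.1 2.7 3.8
   vertex 0.6 5.0 1.5
   vertex 1.6 0.1 3.0
  endloop
 endfacet
 facet normal 0.086 -0.308 0.947
  outer loop
   vertex 2.1 2.7 3.8
   vertex 1.6 0.1 3.0
   vertex 4.7 2.2 3.4
  endloop
 endfacet
 facet normal 0.196 0.929 -0.314
  outer loop
   vertex 3.6 4.3 1.3
   vertex 1.2 4.4 0.1
   vertex 0.6 5.0 1.5
  endloop
 endfacet
 facet normal 0.218 0.757 0.615
  outer loop
   vertex 3.6 4.3 1.3
   vertex 0.6 5.0 1.5
   vertex 2.1 2.7 3.8
  endloop
 endfacet
 facet normal 0.239 0.746 0.621
  outer loop
   vertex 3.6 4.3 1.3
   vertex 2.1 2.7 3.8
   vertex 4.7 2.2 3.4
  endloop
 endfacet
 facet normal 0.151 -0.395 0.906
  outer loop
   vertex 2.8 0.1 2.8
   vertex 4.7 2.2 3.4
   vertex 1.6 0.1 3.0
  endloop
 endfacet
 facet normal 0.754 -0.639 -0.152
  outer loop
   vertex 2.8 0.1 2.8
   vertex 2.7 0.6 0.2
   vertex 4.7 2.2 3.4
  endloop
 endfacet
 facet normal -0.031 -0.982 -0.188
  outer loop
   vertex 2.8 0.1 2.8
   vertex 1.6 0.1 3.0
   vertex 2.7 0.6 0.2
  endloop
 endfacet
 facet normal 0.300 0.093 -0.949
  outer loop
   vertex 3.4 1.4 0.5
   vertex 2.7 0.6 0.2
   vertex 1.2 4.4 0.1
  endloop
 endfacet
 facet normal 0.444 0.210 -0.871
  outer loop
   vertex 3.4 1.4 0.5
   vertex 1.2 4.4 0.1
   vertex 3.6 4.3 1.3
  endloop
 endfacet
 facet normal 0.773 -0.609 -0.178
  outer loop
   vertex 3.4 1.4 0.5
   vertex 4.7 2.2 3.4
   vertex 2.7 0.6 0.2
  endloop
 endfacet
 facet normal 0.906 0.054 -0.421
  outer loop
   vertex 3.4 1.4 0.5
   vertex 3.6 4.3 1.3
   vertex 4.7 2.2 3.4
  endloop
 endfacet
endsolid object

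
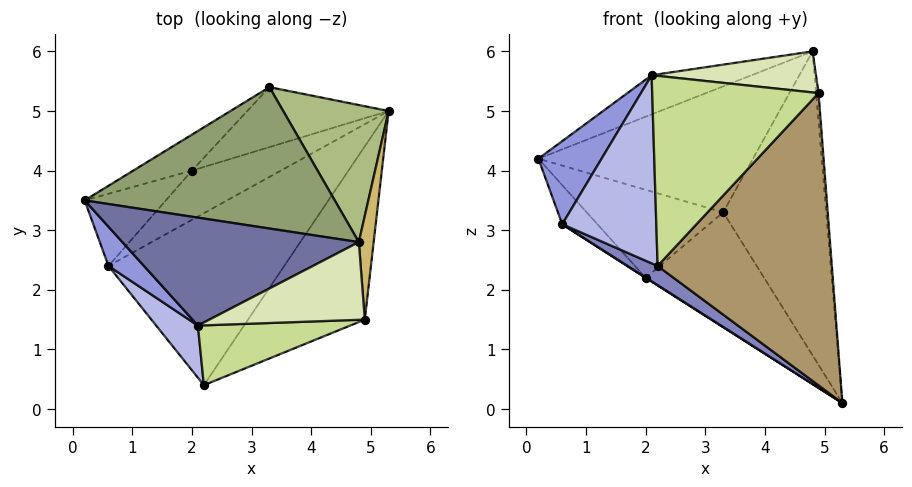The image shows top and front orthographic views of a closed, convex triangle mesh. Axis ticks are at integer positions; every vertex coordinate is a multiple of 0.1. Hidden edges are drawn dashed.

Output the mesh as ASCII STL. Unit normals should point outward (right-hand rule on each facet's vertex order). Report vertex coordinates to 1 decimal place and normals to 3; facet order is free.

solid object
 facet normal -0.301 0.325 0.896
  outer loop
   vertex 2.1 1.4 5.6
   vertex 4.8 2.8 6.0
   vertex 0.2 3.5 4.2
  endloop
 endfacet
 facet normal -0.497 -0.096 -0.862
  outer loop
   vertex 0.6 2.4 3.1
   vertex 5.3 5.0 0.1
   vertex 2.2 0.4 2.4
  endloop
 endfacet
 facet normal -0.796 -0.548 0.258
  outer loop
   vertex 0.6 2.4 3.1
   vertex 2.1 1.4 5.6
   vertex 0.2 3.5 4.2
  endloop
 endfacet
 facet normal -0.736 -0.652 0.181
  outer loop
   vertex 0.6 2.4 3.1
   vertex 2.2 0.4 2.4
   vertex 2.1 1.4 5.6
  endloop
 endfacet
 facet normal -0.188 0.653 0.733
  outer loop
   vertex 3.3 5.4 3.3
   vertex 0.2 3.5 4.2
   vertex 4.8 2.8 6.0
  endloop
 endfacet
 facet normal 0.643 0.698 0.315
  outer loop
   vertex 3.3 5.4 3.3
   vertex 4.8 2.8 6.0
   vertex 5.3 5.0 0.1
  endloop
 endfacet
 facet normal 0.066 -0.952 0.300
  outer loop
   vertex 4.9 1.5 5.3
   vertex 2.1 1.4 5.6
   vertex 2.2 0.4 2.4
  endloop
 endfacet
 facet normal 0.111 -0.465 0.879
  outer loop
   vertex 4.9 1.5 5.3
   vertex 4.8 2.8 6.0
   vertex 2.1 1.4 5.6
  endloop
 endfacet
 facet normal 0.668 -0.640 -0.379
  outer loop
   vertex 4.9 1.5 5.3
   vertex 2.2 0.4 2.4
   vertex 5.3 5.0 0.1
  endloop
 endfacet
 facet normal 0.995 0.026 0.094
  outer loop
   vertex 4.9 1.5 5.3
   vertex 5.3 5.0 0.1
   vertex 4.8 2.8 6.0
  endloop
 endfacet
 facet normal -0.743 0.319 -0.589
  outer loop
   vertex 2.0 4.0 2.2
   vertex 0.6 2.4 3.1
   vertex 0.2 3.5 4.2
  endloop
 endfacet
 facet normal -0.535 -0.007 -0.845
  outer loop
   vertex 2.0 4.0 2.2
   vertex 5.3 5.0 0.1
   vertex 0.6 2.4 3.1
  endloop
 endfacet
 facet normal -0.561 0.767 -0.313
  outer loop
   vertex 2.0 4.0 2.2
   vertex 0.2 3.5 4.2
   vertex 3.3 5.4 3.3
  endloop
 endfacet
 facet normal -0.491 0.772 -0.403
  outer loop
   vertex 2.0 4.0 2.2
   vertex 3.3 5.4 3.3
   vertex 5.3 5.0 0.1
  endloop
 endfacet
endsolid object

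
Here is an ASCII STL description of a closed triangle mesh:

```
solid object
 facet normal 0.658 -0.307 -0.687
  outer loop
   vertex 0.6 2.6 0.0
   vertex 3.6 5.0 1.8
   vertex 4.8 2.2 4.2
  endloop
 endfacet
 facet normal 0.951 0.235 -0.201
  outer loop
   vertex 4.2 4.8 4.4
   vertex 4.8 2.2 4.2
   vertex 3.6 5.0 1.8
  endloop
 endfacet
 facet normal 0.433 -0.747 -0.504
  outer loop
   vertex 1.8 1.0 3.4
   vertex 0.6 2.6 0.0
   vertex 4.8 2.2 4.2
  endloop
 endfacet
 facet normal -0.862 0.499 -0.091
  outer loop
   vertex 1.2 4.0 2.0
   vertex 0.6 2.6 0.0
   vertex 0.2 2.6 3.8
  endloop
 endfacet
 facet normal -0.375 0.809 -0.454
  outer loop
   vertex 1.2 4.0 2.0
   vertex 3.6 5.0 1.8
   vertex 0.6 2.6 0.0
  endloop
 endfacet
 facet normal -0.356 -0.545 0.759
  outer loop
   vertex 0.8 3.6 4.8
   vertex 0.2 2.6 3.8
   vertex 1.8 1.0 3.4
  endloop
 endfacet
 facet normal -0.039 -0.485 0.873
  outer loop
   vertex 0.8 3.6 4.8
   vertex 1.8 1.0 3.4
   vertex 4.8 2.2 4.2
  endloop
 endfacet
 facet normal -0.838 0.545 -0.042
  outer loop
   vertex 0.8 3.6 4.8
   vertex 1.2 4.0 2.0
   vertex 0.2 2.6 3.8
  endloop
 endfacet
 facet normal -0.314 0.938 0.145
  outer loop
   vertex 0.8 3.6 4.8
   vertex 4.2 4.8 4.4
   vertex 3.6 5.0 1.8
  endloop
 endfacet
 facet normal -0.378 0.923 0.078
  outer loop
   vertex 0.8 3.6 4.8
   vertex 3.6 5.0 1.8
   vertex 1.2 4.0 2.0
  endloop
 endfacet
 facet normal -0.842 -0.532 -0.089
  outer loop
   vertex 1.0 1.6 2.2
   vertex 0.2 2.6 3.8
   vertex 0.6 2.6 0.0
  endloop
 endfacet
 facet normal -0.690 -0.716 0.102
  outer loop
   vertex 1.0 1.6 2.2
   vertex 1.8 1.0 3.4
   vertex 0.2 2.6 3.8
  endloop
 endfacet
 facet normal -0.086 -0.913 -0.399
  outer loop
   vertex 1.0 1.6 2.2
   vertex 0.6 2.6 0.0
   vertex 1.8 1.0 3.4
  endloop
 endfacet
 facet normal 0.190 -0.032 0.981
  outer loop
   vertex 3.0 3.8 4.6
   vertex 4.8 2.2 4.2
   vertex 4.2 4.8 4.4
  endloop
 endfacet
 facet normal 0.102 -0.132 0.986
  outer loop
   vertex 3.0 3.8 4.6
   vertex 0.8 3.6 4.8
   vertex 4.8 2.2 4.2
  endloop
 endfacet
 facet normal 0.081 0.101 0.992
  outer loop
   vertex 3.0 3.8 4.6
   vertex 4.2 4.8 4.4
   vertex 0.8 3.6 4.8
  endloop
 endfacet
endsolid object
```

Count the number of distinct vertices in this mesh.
10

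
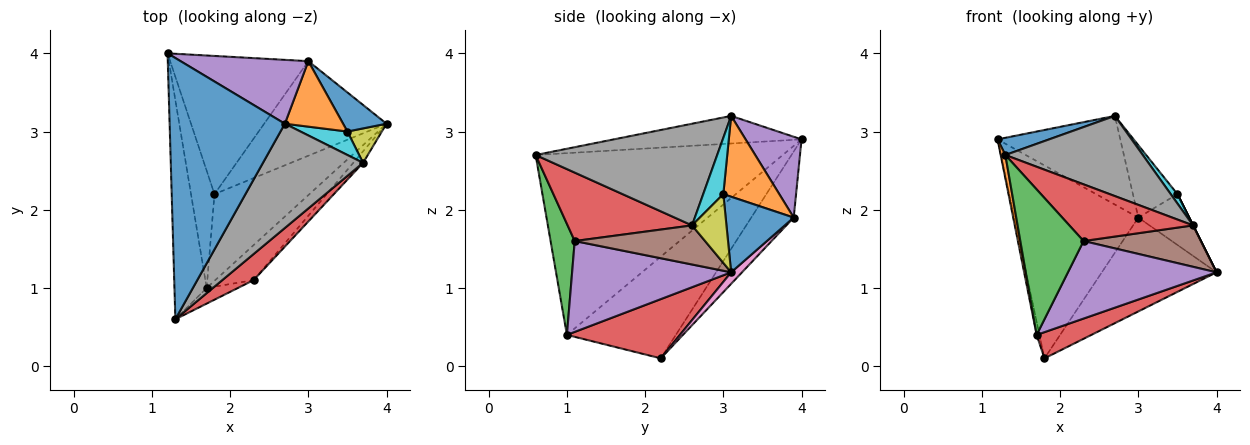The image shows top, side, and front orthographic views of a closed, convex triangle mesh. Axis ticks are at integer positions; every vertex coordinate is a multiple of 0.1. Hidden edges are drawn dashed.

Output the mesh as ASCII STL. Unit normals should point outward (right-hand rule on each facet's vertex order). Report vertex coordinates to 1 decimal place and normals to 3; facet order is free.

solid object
 facet normal -0.232 -0.064 0.971
  outer loop
   vertex 2.7 3.1 3.2
   vertex 1.2 4.0 2.9
   vertex 1.3 0.6 2.7
  endloop
 endfacet
 facet normal -0.984 -0.019 -0.174
  outer loop
   vertex 1.7 1.0 0.4
   vertex 1.3 0.6 2.7
   vertex 1.2 4.0 2.9
  endloop
 endfacet
 facet normal -0.974 0.025 -0.225
  outer loop
   vertex 1.7 1.0 0.4
   vertex 1.2 4.0 2.9
   vertex 1.8 2.2 0.1
  endloop
 endfacet
 facet normal 0.513 -0.248 -0.822
  outer loop
   vertex 1.7 1.0 0.4
   vertex 1.8 2.2 0.1
   vertex 4.0 3.1 1.2
  endloop
 endfacet
 facet normal 0.347 0.761 0.548
  outer loop
   vertex 3.0 3.9 1.9
   vertex 1.2 4.0 2.9
   vertex 2.7 3.1 3.2
  endloop
 endfacet
 facet normal -0.268 0.783 -0.561
  outer loop
   vertex 3.0 3.9 1.9
   vertex 1.8 2.2 0.1
   vertex 1.2 4.0 2.9
  endloop
 endfacet
 facet normal 0.067 0.703 -0.708
  outer loop
   vertex 3.0 3.9 1.9
   vertex 4.0 3.1 1.2
   vertex 1.8 2.2 0.1
  endloop
 endfacet
 facet normal 0.627 -0.475 0.618
  outer loop
   vertex 3.7 2.6 1.8
   vertex 2.7 3.1 3.2
   vertex 1.3 0.6 2.7
  endloop
 endfacet
 facet normal 0.894 0.000 0.447
  outer loop
   vertex 3.5 3.0 2.2
   vertex 3.7 2.6 1.8
   vertex 4.0 3.1 1.2
  endloop
 endfacet
 facet normal 0.744 -0.248 0.620
  outer loop
   vertex 3.5 3.0 2.2
   vertex 2.7 3.1 3.2
   vertex 3.7 2.6 1.8
  endloop
 endfacet
 facet normal 0.728 0.544 0.418
  outer loop
   vertex 3.5 3.0 2.2
   vertex 4.0 3.1 1.2
   vertex 3.0 3.9 1.9
  endloop
 endfacet
 facet normal 0.682 0.542 0.491
  outer loop
   vertex 3.5 3.0 2.2
   vertex 3.0 3.9 1.9
   vertex 2.7 3.1 3.2
  endloop
 endfacet
 facet normal 0.355 -0.930 -0.100
  outer loop
   vertex 2.3 1.1 1.6
   vertex 1.3 0.6 2.7
   vertex 1.7 1.0 0.4
  endloop
 endfacet
 facet normal 0.675 -0.671 0.308
  outer loop
   vertex 2.3 1.1 1.6
   vertex 3.7 2.6 1.8
   vertex 1.3 0.6 2.7
  endloop
 endfacet
 facet normal 0.698 -0.652 -0.295
  outer loop
   vertex 2.3 1.1 1.6
   vertex 1.7 1.0 0.4
   vertex 4.0 3.1 1.2
  endloop
 endfacet
 facet normal 0.731 -0.658 -0.183
  outer loop
   vertex 2.3 1.1 1.6
   vertex 4.0 3.1 1.2
   vertex 3.7 2.6 1.8
  endloop
 endfacet
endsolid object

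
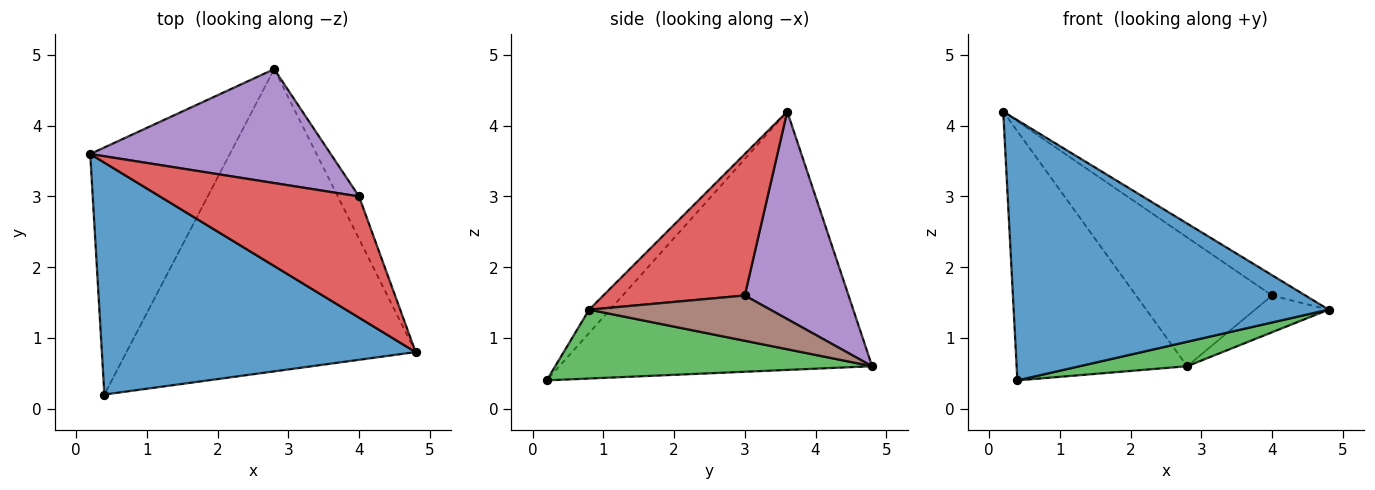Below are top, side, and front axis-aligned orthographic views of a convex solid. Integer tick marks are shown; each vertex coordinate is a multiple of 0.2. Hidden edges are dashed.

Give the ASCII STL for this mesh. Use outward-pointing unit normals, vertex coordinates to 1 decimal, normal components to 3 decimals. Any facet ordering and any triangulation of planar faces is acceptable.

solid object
 facet normal -0.049 -0.746 0.665
  outer loop
   vertex 0.4 0.2 0.4
   vertex 4.8 0.8 1.4
   vertex 0.2 3.6 4.2
  endloop
 endfacet
 facet normal -0.793 0.432 -0.429
  outer loop
   vertex 2.8 4.8 0.6
   vertex 0.4 0.2 0.4
   vertex 0.2 3.6 4.2
  endloop
 endfacet
 facet normal 0.231 -0.078 -0.970
  outer loop
   vertex 2.8 4.8 0.6
   vertex 4.8 0.8 1.4
   vertex 0.4 0.2 0.4
  endloop
 endfacet
 facet normal 0.574 0.135 0.808
  outer loop
   vertex 4.0 3.0 1.6
   vertex 0.2 3.6 4.2
   vertex 4.8 0.8 1.4
  endloop
 endfacet
 facet normal 0.496 0.650 0.575
  outer loop
   vertex 4.0 3.0 1.6
   vertex 2.8 4.8 0.6
   vertex 0.2 3.6 4.2
  endloop
 endfacet
 facet normal 0.850 0.345 -0.398
  outer loop
   vertex 4.0 3.0 1.6
   vertex 4.8 0.8 1.4
   vertex 2.8 4.8 0.6
  endloop
 endfacet
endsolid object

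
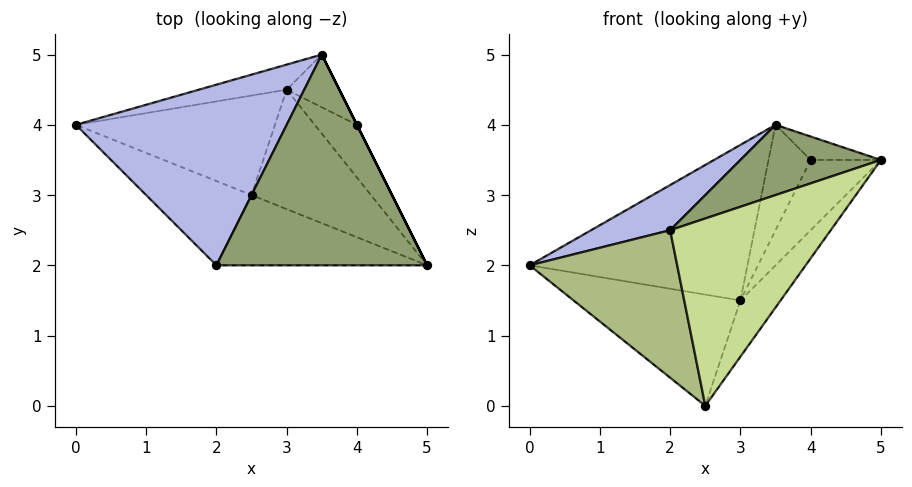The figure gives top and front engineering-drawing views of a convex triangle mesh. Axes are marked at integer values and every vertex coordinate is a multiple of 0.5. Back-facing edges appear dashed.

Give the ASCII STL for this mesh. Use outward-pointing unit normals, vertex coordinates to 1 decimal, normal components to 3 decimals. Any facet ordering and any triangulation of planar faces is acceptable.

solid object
 facet normal -0.188 0.970 -0.156
  outer loop
   vertex 3.0 4.5 1.5
   vertex 0.0 4.0 2.0
   vertex 3.5 5.0 4.0
  endloop
 endfacet
 facet normal -0.229 0.725 -0.649
  outer loop
   vertex 3.0 4.5 1.5
   vertex 2.5 3.0 0.0
   vertex 0.0 4.0 2.0
  endloop
 endfacet
 facet normal 0.821 0.243 -0.517
  outer loop
   vertex 3.0 4.5 1.5
   vertex 5.0 2.0 3.5
   vertex 2.5 3.0 0.0
  endloop
 endfacet
 facet normal -0.436 -0.218 0.873
  outer loop
   vertex 2.0 2.0 2.5
   vertex 3.5 5.0 4.0
   vertex 0.0 4.0 2.0
  endloop
 endfacet
 facet normal -0.302 -0.302 0.905
  outer loop
   vertex 2.0 2.0 2.5
   vertex 5.0 2.0 3.5
   vertex 3.5 5.0 4.0
  endloop
 endfacet
 facet normal -0.597 -0.697 -0.398
  outer loop
   vertex 2.0 2.0 2.5
   vertex 0.0 4.0 2.0
   vertex 2.5 3.0 0.0
  endloop
 endfacet
 facet normal 0.116 -0.930 -0.349
  outer loop
   vertex 2.0 2.0 2.5
   vertex 2.5 3.0 0.0
   vertex 5.0 2.0 3.5
  endloop
 endfacet
 facet normal 0.894 0.447 0.000
  outer loop
   vertex 4.0 4.0 3.5
   vertex 3.5 5.0 4.0
   vertex 5.0 2.0 3.5
  endloop
 endfacet
 facet normal 0.848 0.424 -0.318
  outer loop
   vertex 4.0 4.0 3.5
   vertex 5.0 2.0 3.5
   vertex 3.0 4.5 1.5
  endloop
 endfacet
 facet normal 0.802 0.535 -0.267
  outer loop
   vertex 4.0 4.0 3.5
   vertex 3.0 4.5 1.5
   vertex 3.5 5.0 4.0
  endloop
 endfacet
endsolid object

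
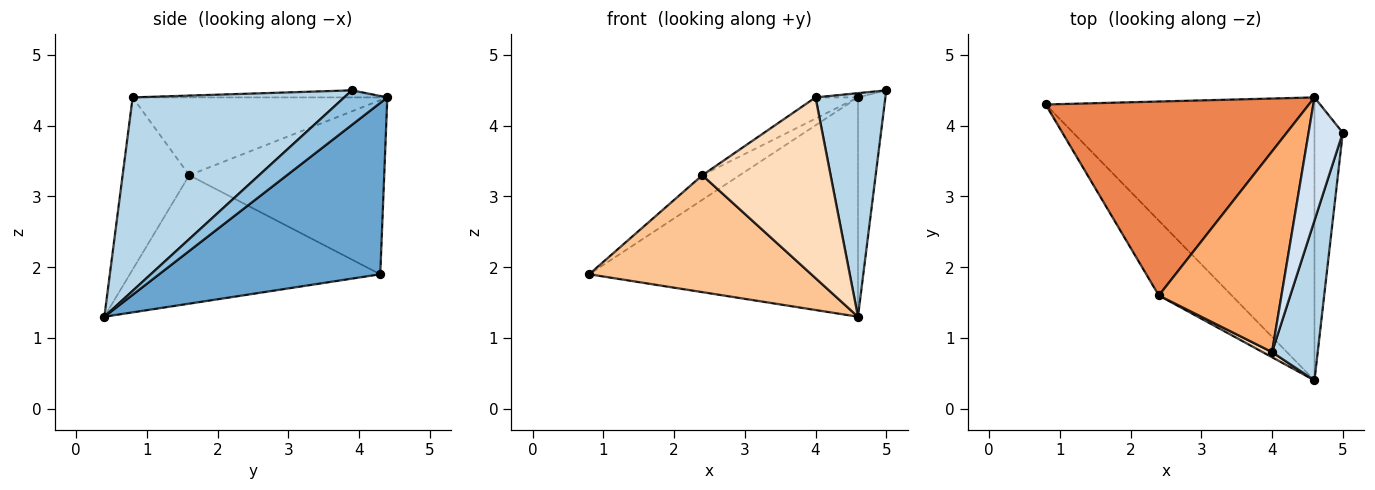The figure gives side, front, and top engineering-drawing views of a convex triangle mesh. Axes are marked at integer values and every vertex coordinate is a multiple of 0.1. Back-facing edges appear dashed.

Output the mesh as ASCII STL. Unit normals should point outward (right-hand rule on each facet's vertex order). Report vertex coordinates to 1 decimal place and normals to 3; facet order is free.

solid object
 facet normal 0.450 0.547 -0.706
  outer loop
   vertex 4.6 4.4 4.4
   vertex 4.6 0.4 1.3
   vertex 0.8 4.3 1.9
  endloop
 endfacet
 facet normal 0.694 0.441 -0.569
  outer loop
   vertex 4.6 4.4 4.4
   vertex 5.0 3.9 4.5
   vertex 4.6 0.4 1.3
  endloop
 endfacet
 facet normal 0.927 -0.306 0.219
  outer loop
   vertex 4.0 0.8 4.4
   vertex 4.6 0.4 1.3
   vertex 5.0 3.9 4.5
  endloop
 endfacet
 facet normal -0.202 0.034 0.979
  outer loop
   vertex 4.0 0.8 4.4
   vertex 5.0 3.9 4.5
   vertex 4.6 4.4 4.4
  endloop
 endfacet
 facet normal -0.549 0.105 0.830
  outer loop
   vertex 2.4 1.6 3.3
   vertex 4.6 4.4 4.4
   vertex 0.8 4.3 1.9
  endloop
 endfacet
 facet normal -0.534 0.089 0.841
  outer loop
   vertex 2.4 1.6 3.3
   vertex 4.0 0.8 4.4
   vertex 4.6 4.4 4.4
  endloop
 endfacet
 facet normal -0.689 -0.611 -0.391
  outer loop
   vertex 2.4 1.6 3.3
   vertex 0.8 4.3 1.9
   vertex 4.6 0.4 1.3
  endloop
 endfacet
 facet normal -0.461 -0.887 0.025
  outer loop
   vertex 2.4 1.6 3.3
   vertex 4.6 0.4 1.3
   vertex 4.0 0.8 4.4
  endloop
 endfacet
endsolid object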